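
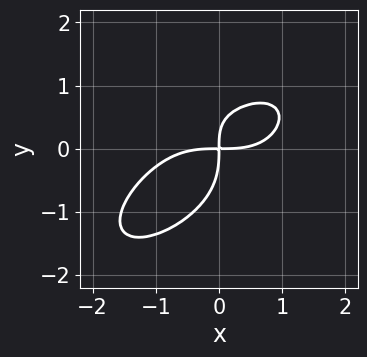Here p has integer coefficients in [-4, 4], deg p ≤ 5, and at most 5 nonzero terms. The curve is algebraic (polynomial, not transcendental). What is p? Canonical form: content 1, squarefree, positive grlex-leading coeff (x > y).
First, deg p = 4.
Finally, the integer polynomial consistent with all of this is the stated p.

x^4 + 2*y^4 + 2*x*y^2 - 3*x*y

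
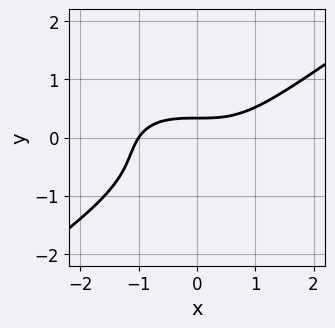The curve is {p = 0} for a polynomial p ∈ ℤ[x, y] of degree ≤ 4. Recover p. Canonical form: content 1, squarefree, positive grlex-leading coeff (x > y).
(a) The degree is 3 — a generic line meets the curve in up to 3 points.
(b) Checking where it meets the axes: one x-axis crossing is at x = -1.
(c) Solving for integer coefficients yields p as stated.

x^3 - 3*y^3 - 2*y^2 - 2*y + 1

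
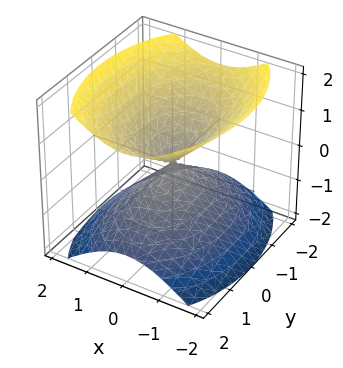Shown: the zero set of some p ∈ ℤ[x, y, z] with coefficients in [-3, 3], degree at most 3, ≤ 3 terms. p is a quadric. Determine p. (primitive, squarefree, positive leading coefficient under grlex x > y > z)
2*x^2 + y^2 - 2*z^2

First, there are 2 components.
Next, deg p = 2.
Then, symmetries: mirror symmetry z ↦ −z ⇒ only even powers of z; it's symmetric under y → −y, forcing even powers of y; it's symmetric under x → −x, forcing even powers of x.
Then, against the integer gridlines: it crosses the x-axis at the gridline x = 0; it meets the z-axis at z = 0 (among the integer gridlines); it crosses the y-axis at the gridline y = 0.
Finally, the integer polynomial consistent with all of this is the stated p.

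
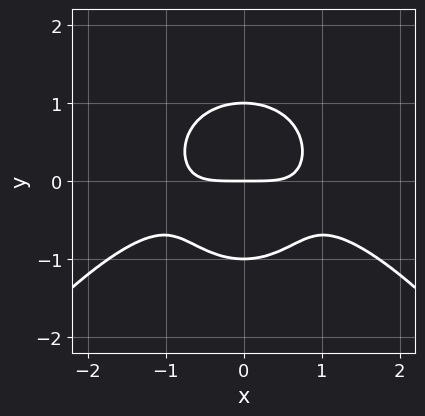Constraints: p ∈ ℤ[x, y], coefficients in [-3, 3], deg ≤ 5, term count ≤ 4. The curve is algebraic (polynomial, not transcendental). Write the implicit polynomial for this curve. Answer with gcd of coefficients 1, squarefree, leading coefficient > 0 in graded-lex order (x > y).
x^4 + 3*x^2*y + 3*y^3 - 3*y

1. deg p = 4. No degree-3 curve has this shape.
2. Symmetries: mirror symmetry x ↦ −x ⇒ only even powers of x.
3. From the visible intercepts: the y-axis gridline crossings are at y ∈ {-1, 0, 1}; it meets the x-axis at x = 0 (among the integer gridlines).
4. Assembling these constraints gives the stated polynomial.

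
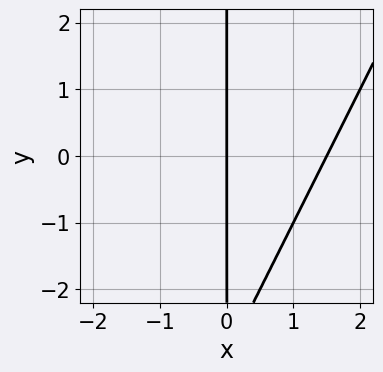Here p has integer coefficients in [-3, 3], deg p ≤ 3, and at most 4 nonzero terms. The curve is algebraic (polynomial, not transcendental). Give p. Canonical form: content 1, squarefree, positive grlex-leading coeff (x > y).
The degree is 2 — no degree-1 curve has this shape.
Checking where it meets the axes: it meets the x-axis at x = 0 (among the integer gridlines); every point of the y-axis in the box is on the curve.
These observations pin down the coefficients.

2*x^2 - x*y - 3*x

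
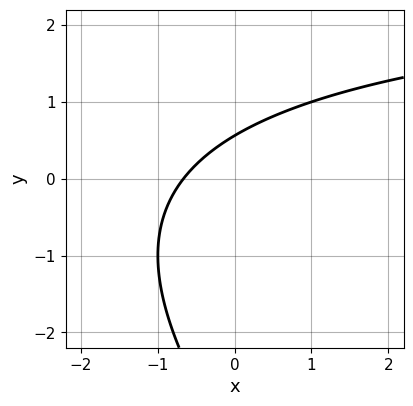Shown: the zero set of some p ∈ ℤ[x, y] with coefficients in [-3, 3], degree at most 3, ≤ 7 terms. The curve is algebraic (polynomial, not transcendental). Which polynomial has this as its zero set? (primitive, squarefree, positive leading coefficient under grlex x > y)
x*y + y^2 - 3*x + 3*y - 2

(a) The degree is 2 — a generic line meets the curve in up to 2 points.
(b) The integer polynomial consistent with all of this is the stated p.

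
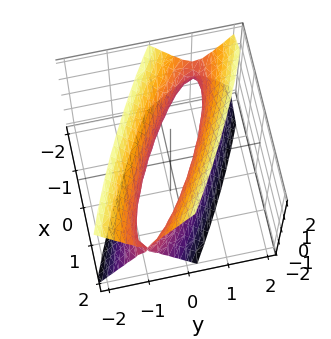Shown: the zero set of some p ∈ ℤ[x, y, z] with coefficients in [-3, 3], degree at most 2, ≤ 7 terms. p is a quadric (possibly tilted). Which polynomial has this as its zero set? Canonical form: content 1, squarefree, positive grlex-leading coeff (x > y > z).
x^2 + 3*x*y + 3*y^2 - z^2 - 1

1. The degree is 2 — a generic line meets the surface in up to 2 points.
2. From the axis intercepts and sections: among the integer gridlines, it crosses the x-axis at x ∈ {-1, 1}; it misses every integer gridline on the z-axis.
3. Assembling these constraints gives the stated polynomial.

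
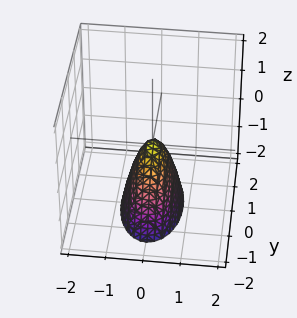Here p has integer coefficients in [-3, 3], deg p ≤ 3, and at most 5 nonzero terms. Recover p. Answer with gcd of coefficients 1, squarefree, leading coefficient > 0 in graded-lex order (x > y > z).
3*x^2 + y^2 + z

The degree is 2 — a paraboloid; a quadric.
Symmetries: the y ↦ −y reflection is a symmetry, so y appears only in even powers; it's symmetric under x → −x, forcing even powers of x.
From the axis intercepts and sections: it meets the x-axis at x = 0 (among the integer gridlines); one z-axis crossing is at z = 0; it crosses the y-axis at the gridline y = 0.
Solving for integer coefficients yields p as stated.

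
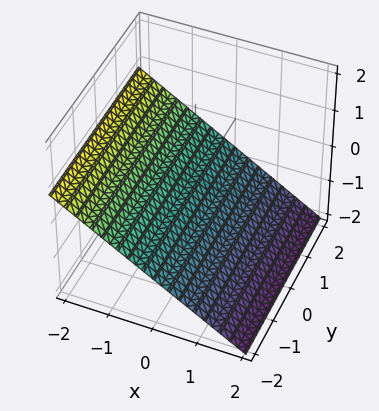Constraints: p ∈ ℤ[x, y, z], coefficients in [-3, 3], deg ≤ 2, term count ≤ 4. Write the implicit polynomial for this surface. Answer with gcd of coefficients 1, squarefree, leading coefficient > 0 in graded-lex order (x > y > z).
2*x + 3*z + 2

The degree is 1 — the surface is flat (a plane).
Observable constraints: it meets the x-axis at x = -1 (among the integer gridlines); it misses every integer gridline on the y-axis.
Solving for integer coefficients yields p as stated.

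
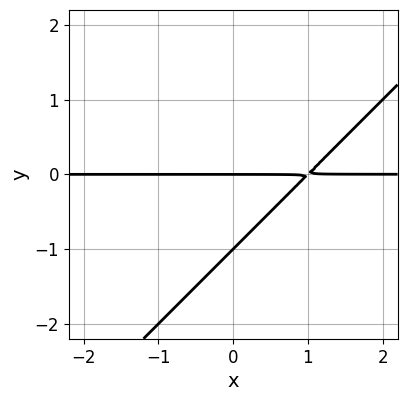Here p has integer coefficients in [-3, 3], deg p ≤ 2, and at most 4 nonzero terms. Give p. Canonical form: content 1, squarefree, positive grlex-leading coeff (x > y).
x*y - y^2 - y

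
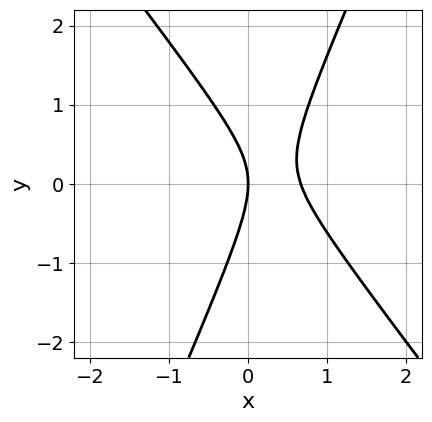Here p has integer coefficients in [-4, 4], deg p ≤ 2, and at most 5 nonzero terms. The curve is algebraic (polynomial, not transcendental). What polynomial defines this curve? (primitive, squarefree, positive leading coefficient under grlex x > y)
3*x^2 + x*y - y^2 - 2*x

(a) Degree: a generic line meets the curve in up to 2 points, so deg p = 2.
(b) Against the integer gridlines: it meets the y-axis at y = 0 (among the integer gridlines); it meets the x-axis at x = 0 (among the integer gridlines).
(c) These observations pin down the coefficients.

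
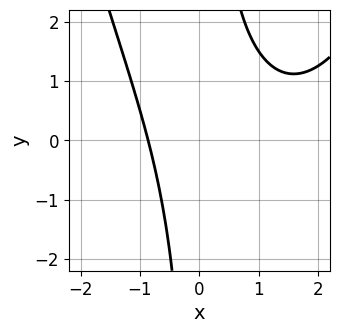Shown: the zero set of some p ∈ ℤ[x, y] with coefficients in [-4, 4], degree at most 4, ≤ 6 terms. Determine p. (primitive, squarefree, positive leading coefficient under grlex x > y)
1. The degree is 3 — a generic line meets the curve in up to 3 points.
2. From the visible intercepts: it misses every integer gridline on the y-axis.
3. Assembling these constraints gives the stated polynomial.

x^3 - 2*x^2 - 2*x*y + x + 3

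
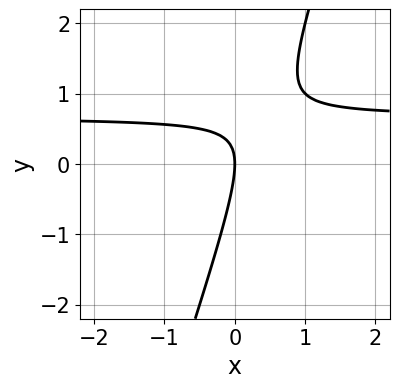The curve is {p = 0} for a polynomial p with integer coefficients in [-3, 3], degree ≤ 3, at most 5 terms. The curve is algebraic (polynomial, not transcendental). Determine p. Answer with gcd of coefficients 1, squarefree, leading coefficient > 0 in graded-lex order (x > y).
First, deg p = 2. The shape is more complex than any degree-1 curve.
Next, checking where it meets the axes: one y-axis crossing is at y = 0; one x-axis crossing is at x = 0.
Finally, assembling these constraints gives the stated polynomial.

3*x*y - y^2 - 2*x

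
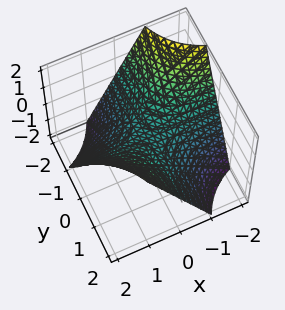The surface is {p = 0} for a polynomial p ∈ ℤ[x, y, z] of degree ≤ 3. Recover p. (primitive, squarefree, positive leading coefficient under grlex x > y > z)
1. The degree is 2 — a hyperbolic paraboloid; a quadric.
2. From the axis intercepts and sections: it meets the z-axis at z = 0 (among the integer gridlines); every point of the y-axis in the box is on the surface.
3. The integer polynomial consistent with all of this is the stated p. Check: (-1, 0, 0) on the x-axis lies on the surface, and p(-1, 0, 0) = 0. ✓

x*y - z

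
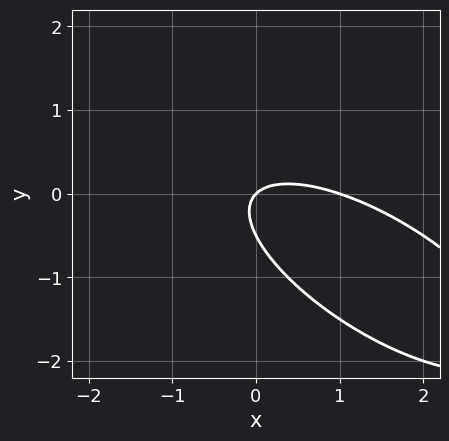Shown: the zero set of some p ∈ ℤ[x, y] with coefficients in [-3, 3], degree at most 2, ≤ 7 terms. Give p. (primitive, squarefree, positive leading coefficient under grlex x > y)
x^2 + 2*x*y + 2*y^2 - x + y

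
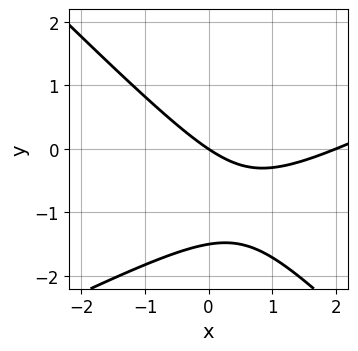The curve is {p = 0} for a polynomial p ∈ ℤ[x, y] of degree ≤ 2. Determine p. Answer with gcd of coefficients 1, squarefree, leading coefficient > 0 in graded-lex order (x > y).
First, deg p = 2.
Next, reading off the gridlines: the x-axis gridline crossings are at x ∈ {0, 2}; it meets the y-axis at y = 0 (among the integer gridlines).
Finally, putting this together gives p.

x^2 - x*y - 2*y^2 - 2*x - 3*y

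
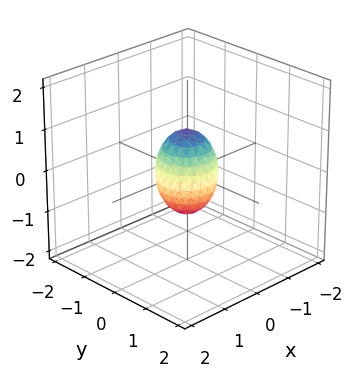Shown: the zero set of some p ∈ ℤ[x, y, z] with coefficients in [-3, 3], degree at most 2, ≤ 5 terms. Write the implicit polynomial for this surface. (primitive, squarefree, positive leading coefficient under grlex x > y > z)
2*x^2 + 2*y^2 + z^2 - 1

deg p = 2. The shape is more complex than any degree-1 surface.
Symmetries: rotational symmetry about the z-axis ⇒ p depends on x, y only through x² + y².
Against the integer gridlines: among the integer gridlines, it crosses the z-axis at z ∈ {-1, 1}; a circular section at z = 0 has radius between 0 and 1.
The integer polynomial consistent with all of this is the stated p.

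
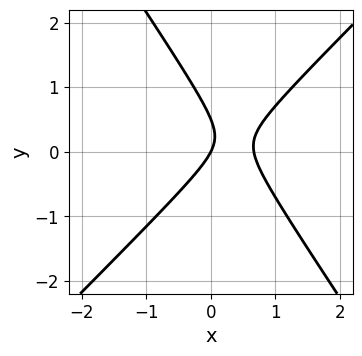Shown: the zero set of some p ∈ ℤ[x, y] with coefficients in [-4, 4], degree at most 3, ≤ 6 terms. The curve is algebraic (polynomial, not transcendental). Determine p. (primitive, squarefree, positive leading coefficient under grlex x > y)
3*x^2 - x*y - 2*y^2 - 2*x + y

Degree: a generic line meets the curve in up to 2 points, so deg p = 2.
Observable constraints: it meets the y-axis at y = 0 (among the integer gridlines); it crosses the x-axis at the gridline x = 0.
Together with the visible shape, these determine p as stated.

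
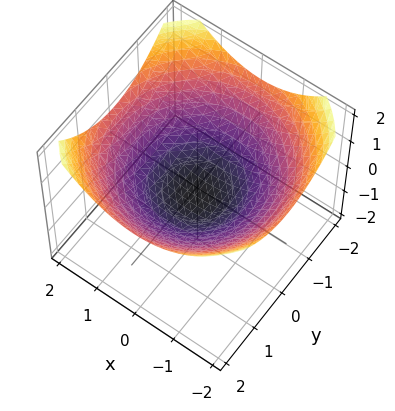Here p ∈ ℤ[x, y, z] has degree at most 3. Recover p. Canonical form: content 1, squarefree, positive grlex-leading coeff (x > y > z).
x^2 + y^2 - 3*z - 1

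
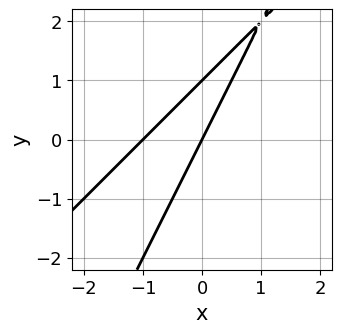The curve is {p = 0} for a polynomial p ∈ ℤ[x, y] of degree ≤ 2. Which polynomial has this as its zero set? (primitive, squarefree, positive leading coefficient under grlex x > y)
2*x^2 - 3*x*y + y^2 + 2*x - y

(a) The degree is 2 — no degree-1 curve has this shape.
(b) From the axis intercepts and sections: among the integer gridlines, it crosses the x-axis at x ∈ {-1, 0}; among the integer gridlines, it crosses the y-axis at y ∈ {0, 1}.
(c) Solving for integer coefficients yields p as stated.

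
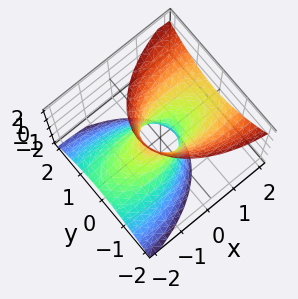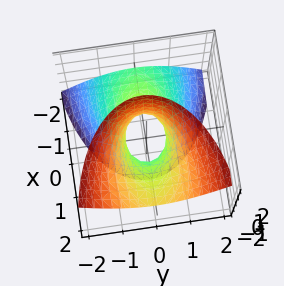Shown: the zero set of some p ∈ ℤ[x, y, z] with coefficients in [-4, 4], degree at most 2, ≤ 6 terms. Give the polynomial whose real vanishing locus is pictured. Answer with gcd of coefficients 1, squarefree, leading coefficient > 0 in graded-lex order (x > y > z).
x^2 - 3*x*z + 3*y^2 - z^2 - 1

1. deg p = 2.
2. Against the integer gridlines: among the integer gridlines, it crosses the x-axis at x ∈ {-1, 1}; the surface avoids every integer z-axis point in the box.
3. Matching integer coefficients to the picture gives p.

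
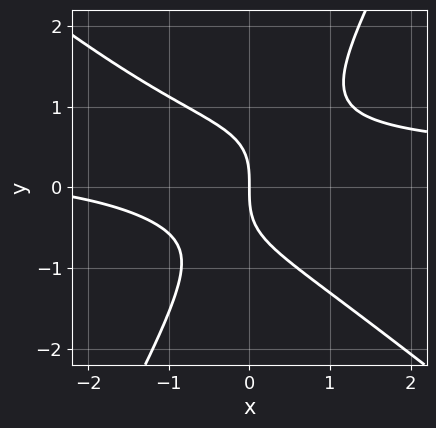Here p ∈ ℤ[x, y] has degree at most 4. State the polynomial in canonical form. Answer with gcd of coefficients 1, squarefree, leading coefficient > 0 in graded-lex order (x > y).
3*x^2*y + 2*x*y^2 - 2*y^3 - x^2 - 3*x

First, the degree is 3 — a generic line meets the curve in up to 3 points.
Next, against the integer gridlines: it meets the x-axis at x = 0 (among the integer gridlines); it crosses the y-axis at the gridline y = 0.
Finally, solving for integer coefficients yields p as stated.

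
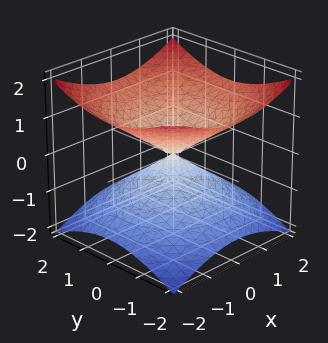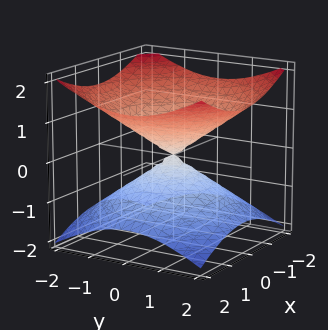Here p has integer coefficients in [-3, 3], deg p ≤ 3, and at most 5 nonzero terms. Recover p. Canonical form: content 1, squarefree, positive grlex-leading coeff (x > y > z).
x^2 + y^2 - 2*z^2

deg p = 2.
Symmetries: it's symmetric under z → −z, forcing even powers of z; rotational symmetry about the z-axis ⇒ p depends on x, y only through x² + y².
Observable constraints: one y-axis crossing is at y = 0; a circular section at z = -1 has radius between 1 and 2; one z-axis crossing is at z = 0; it meets the x-axis at x = 0 (among the integer gridlines).
Putting this together gives p.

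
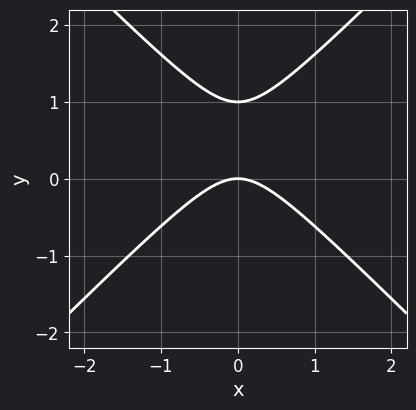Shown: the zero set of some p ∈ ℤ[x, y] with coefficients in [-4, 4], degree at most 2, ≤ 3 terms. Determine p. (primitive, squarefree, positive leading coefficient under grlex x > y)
First, the degree is 2 — a generic line meets the curve in up to 2 points.
Next, symmetries: mirror symmetry x ↦ −x ⇒ only even powers of x.
Next, from the axis intercepts and sections: one x-axis crossing is at x = 0; the y-axis gridline crossings are at y ∈ {0, 1}.
Finally, putting this together gives p.

x^2 - y^2 + y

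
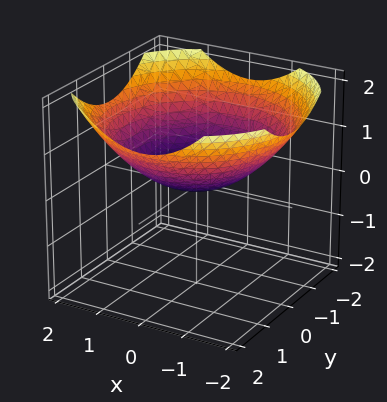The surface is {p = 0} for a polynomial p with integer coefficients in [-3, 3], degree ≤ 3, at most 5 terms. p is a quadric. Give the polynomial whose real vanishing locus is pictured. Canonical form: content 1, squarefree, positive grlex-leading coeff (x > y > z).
(a) Degree: a paraboloid; a quadric, so deg p = 2.
(b) Symmetries: the z-axis is an axis of rotation, so x and y enter only as x² + y².
(c) Observable constraints: it crosses the x-axis at the gridline x = 0; it meets the y-axis at y = 0 (among the integer gridlines); a circular section at z = 1 has radius between 1 and 2.
(d) Solving for integer coefficients yields p as stated.

x^2 + y^2 - 3*z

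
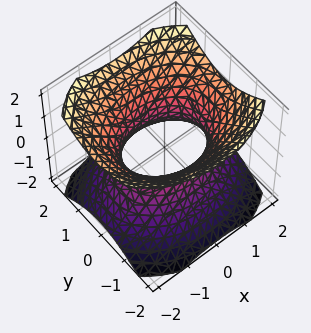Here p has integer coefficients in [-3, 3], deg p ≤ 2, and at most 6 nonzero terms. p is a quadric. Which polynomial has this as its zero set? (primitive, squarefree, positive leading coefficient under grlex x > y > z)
Degree: one connected sheet with a waist; a quadric, so deg p = 2.
Symmetries: it's symmetric under y → −y, forcing even powers of y; it's symmetric under x → −x, forcing even powers of x; it's symmetric under z → −z, forcing even powers of z.
From the visible intercepts: the surface avoids every integer z-axis point in the box; the y-axis gridline crossings are at y ∈ {-1, 1}.
The integer polynomial consistent with all of this is the stated p.

2*x^2 + 3*y^2 - 3*z^2 - 3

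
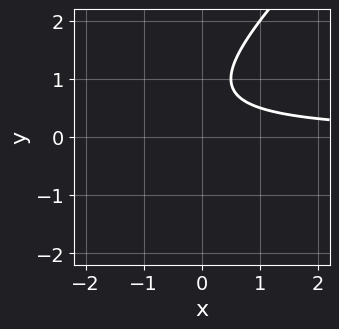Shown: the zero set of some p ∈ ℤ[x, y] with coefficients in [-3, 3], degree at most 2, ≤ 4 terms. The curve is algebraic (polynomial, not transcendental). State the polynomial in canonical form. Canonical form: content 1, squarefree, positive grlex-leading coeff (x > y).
First, degree: no degree-1 curve has this shape, so deg p = 2.
Then, reading off the gridlines: it misses every integer gridline on the y-axis; the curve avoids every integer x-axis point in the box.
Finally, fitting integer coefficients to these (and the overall shape) gives p.

2*x*y - 2*y^2 + 3*y - 2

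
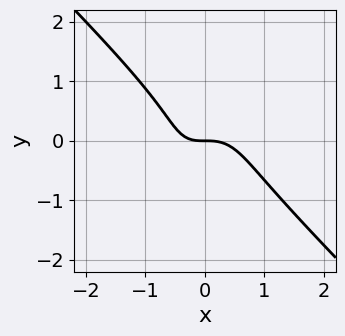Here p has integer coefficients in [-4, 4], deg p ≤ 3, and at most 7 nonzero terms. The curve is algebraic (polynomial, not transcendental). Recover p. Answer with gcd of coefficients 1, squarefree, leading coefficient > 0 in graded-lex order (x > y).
3*x^3 - x*y^2 + 2*y^3 + x*y + 2*y

(a) deg p = 3. A generic line meets the curve in up to 3 points.
(b) From the visible intercepts: it meets the y-axis at y = 0 (among the integer gridlines); it crosses the x-axis at the gridline x = 0.
(c) Matching integer coefficients to the picture gives p.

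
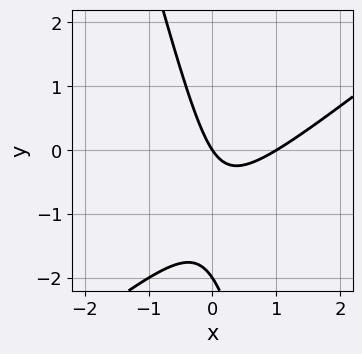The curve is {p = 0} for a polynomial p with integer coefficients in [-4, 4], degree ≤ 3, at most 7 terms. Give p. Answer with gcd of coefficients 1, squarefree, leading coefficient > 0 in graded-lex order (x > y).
(a) deg p = 2.
(b) Checking where it meets the axes: among the integer gridlines, it crosses the x-axis at x ∈ {0, 1}; among the integer gridlines, it crosses the y-axis at y ∈ {-2, 0}.
(c) Putting this together gives p.

3*x^2 - 3*x*y - y^2 - 3*x - 2*y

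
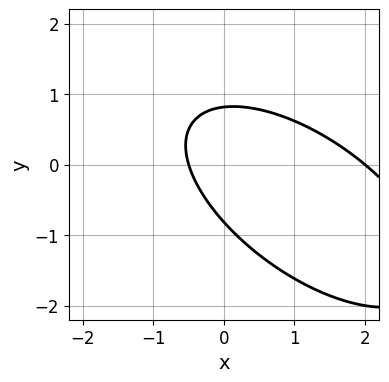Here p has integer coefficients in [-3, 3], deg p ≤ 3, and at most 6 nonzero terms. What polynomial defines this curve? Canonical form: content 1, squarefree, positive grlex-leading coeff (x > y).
2*x^2 + 3*x*y + 3*y^2 - 3*x - 2

The degree is 2 — no degree-1 curve has this shape.
Reading off the gridlines: it crosses the x-axis at the gridline x = 2.
Fitting integer coefficients to these (and the overall shape) gives p.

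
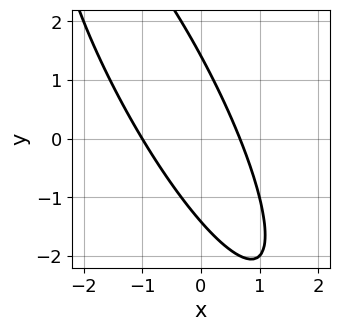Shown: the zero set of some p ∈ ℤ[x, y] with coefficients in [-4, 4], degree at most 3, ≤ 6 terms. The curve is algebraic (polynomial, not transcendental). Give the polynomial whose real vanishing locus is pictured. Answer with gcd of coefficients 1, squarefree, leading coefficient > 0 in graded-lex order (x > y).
3*x^2 + 3*x*y + y^2 + x - 2

1. Degree: no degree-1 curve has this shape, so deg p = 2.
2. From the visible intercepts: one x-axis crossing is at x = -1.
3. Together with the visible shape, these determine p as stated.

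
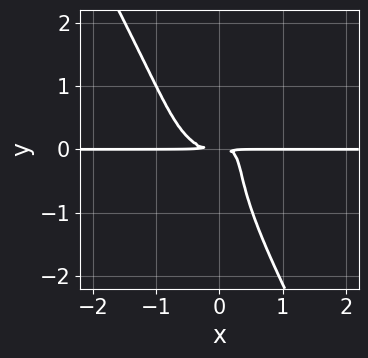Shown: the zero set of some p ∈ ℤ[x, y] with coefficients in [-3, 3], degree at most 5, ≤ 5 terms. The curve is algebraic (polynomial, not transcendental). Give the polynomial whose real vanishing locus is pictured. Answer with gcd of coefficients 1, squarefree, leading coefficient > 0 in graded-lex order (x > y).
3*x^3*y + x*y^3 + y^4 - 2*x*y^2 + y^2

First, the degree is 4 — a generic line meets the curve in up to 4 points.
Then, reading off the gridlines: the visible x-axis segment lies entirely on the curve.
Finally, together with the visible shape, these determine p as stated.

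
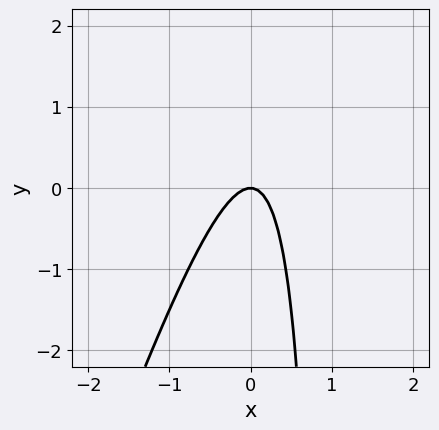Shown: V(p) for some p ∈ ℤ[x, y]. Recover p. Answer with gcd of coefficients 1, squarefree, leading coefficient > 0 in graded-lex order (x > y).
3*x^2 - x*y + y

1. Degree: the shape is more complex than any degree-1 curve, so deg p = 2.
2. Checking where it meets the axes: one y-axis crossing is at y = 0; it meets the x-axis at x = 0 (among the integer gridlines).
3. Together with the visible shape, these determine p as stated.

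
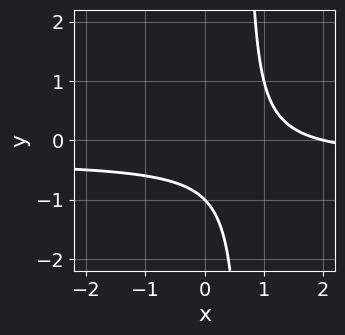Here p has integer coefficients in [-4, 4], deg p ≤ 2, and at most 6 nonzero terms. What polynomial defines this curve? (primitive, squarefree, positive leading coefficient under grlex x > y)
3*x*y + x - 2*y - 2

(a) deg p = 2. The shape is more complex than any degree-1 curve.
(b) From the visible intercepts: it meets the y-axis at y = -1 (among the integer gridlines); one x-axis crossing is at x = 2.
(c) Matching integer coefficients to the picture gives p.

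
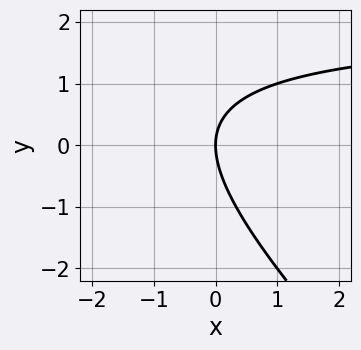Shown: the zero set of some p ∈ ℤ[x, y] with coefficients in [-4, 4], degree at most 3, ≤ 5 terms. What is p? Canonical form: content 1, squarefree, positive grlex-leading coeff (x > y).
x*y + y^2 - 2*x

deg p = 2. A generic line meets the curve in up to 2 points.
Checking where it meets the axes: it crosses the x-axis at the gridline x = 0; it meets the y-axis at y = 0 (among the integer gridlines).
Together with the visible shape, these determine p as stated.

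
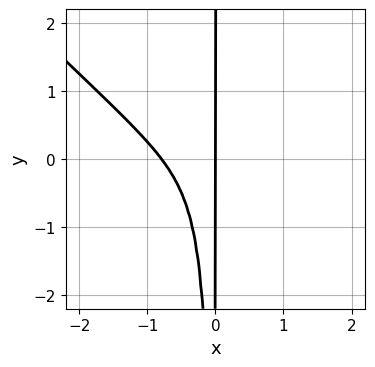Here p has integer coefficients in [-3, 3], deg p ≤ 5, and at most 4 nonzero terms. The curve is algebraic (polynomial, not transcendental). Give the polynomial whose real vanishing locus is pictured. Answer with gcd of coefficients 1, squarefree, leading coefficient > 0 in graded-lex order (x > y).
(a) Degree: the shape is more complex than any degree-3 curve, so deg p = 4.
(b) From the axis intercepts and sections: it crosses the x-axis at the gridline x = 0; every point of the y-axis in the box is on the curve.
(c) The integer polynomial consistent with all of this is the stated p.

2*x^4 + 2*x^3*y - 2*x^2*y + x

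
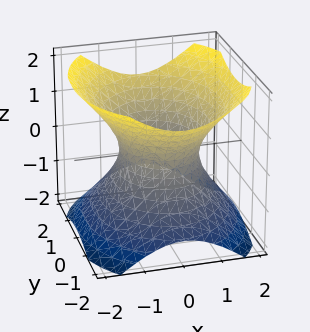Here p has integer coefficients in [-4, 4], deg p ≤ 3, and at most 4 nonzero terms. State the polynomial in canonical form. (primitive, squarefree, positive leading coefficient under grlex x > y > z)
deg p = 2. An hourglass — one-sheet hyperboloid; a quadric.
Symmetries: mirror symmetry z ↦ −z ⇒ only even powers of z; the y ↦ −y reflection is a symmetry, so y appears only in even powers; it's symmetric under x → −x, forcing even powers of x.
From the visible intercepts: it misses every integer gridline on the z-axis; among the integer gridlines, it crosses the x-axis at x ∈ {-1, 1}.
Matching integer coefficients to the picture gives p.

3*x^2 + 2*y^2 - 3*z^2 - 3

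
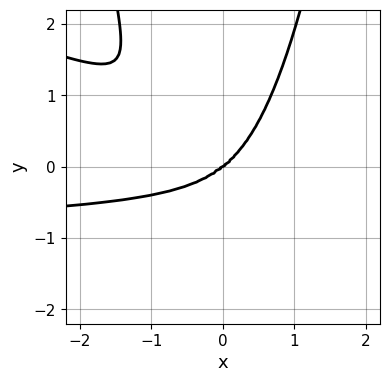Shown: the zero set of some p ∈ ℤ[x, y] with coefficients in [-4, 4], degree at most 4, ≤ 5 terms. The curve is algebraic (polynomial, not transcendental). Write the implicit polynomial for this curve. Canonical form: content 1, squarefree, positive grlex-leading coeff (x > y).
x^3*y + 3*x^2*y^2 + x^3 - 2*y^3

1. Degree: no degree-3 curve has this shape, so deg p = 4.
2. From the axis intercepts and sections: one y-axis crossing is at y = 0; one x-axis crossing is at x = 0.
3. Together with the visible shape, these determine p as stated.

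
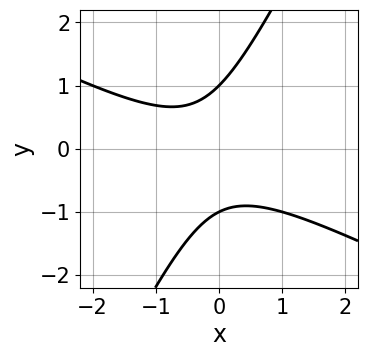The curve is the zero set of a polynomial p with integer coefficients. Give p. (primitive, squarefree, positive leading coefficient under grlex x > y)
First, degree: a generic line meets the curve in up to 2 points, so deg p = 2.
Then, against the integer gridlines: among the integer gridlines, it crosses the y-axis at y ∈ {-1, 1}; the curve avoids every integer x-axis point in the box.
Finally, matching integer coefficients to the picture gives p.

2*x^2 + 3*x*y - 2*y^2 + x + 2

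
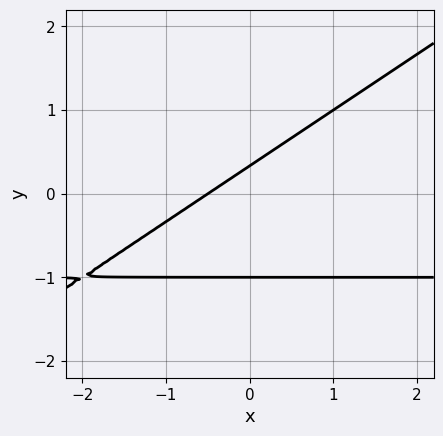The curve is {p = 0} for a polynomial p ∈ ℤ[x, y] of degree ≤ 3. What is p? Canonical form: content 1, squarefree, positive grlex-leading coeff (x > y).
2*x*y - 3*y^2 + 2*x - 2*y + 1

(a) The degree is 2 — a generic line meets the curve in up to 2 points.
(b) Observable constraints: one y-axis crossing is at y = -1.
(c) Solving for integer coefficients yields p as stated.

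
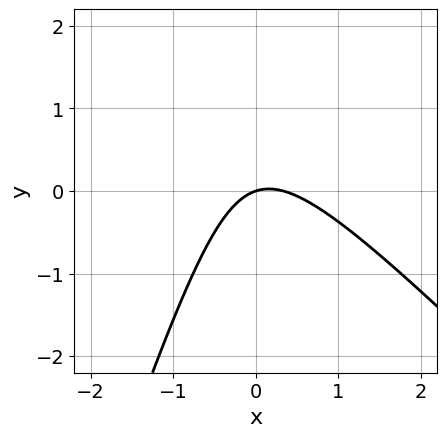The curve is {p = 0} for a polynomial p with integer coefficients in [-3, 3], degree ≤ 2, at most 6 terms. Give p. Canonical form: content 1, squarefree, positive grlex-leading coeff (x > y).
3*x^2 + 2*x*y - y^2 - x + 3*y

(a) The degree is 2 — no degree-1 curve has this shape.
(b) Observable constraints: it meets the x-axis at x = 0 (among the integer gridlines); it crosses the y-axis at the gridline y = 0.
(c) Matching integer coefficients to the picture gives p.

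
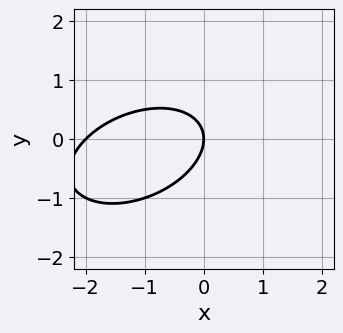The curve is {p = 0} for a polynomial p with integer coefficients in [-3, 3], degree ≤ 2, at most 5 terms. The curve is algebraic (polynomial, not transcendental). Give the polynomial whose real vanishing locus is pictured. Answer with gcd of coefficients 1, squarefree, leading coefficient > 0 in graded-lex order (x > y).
Degree: no degree-1 curve has this shape, so deg p = 2.
Reading off the gridlines: it meets the y-axis at y = 0 (among the integer gridlines); among the integer gridlines, it crosses the x-axis at x ∈ {-2, 0}.
These observations pin down the coefficients.

x^2 - x*y + 2*y^2 + 2*x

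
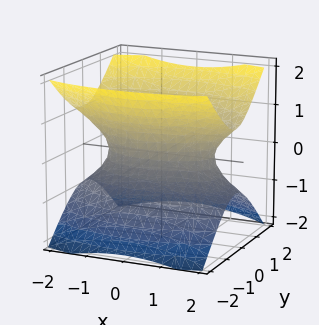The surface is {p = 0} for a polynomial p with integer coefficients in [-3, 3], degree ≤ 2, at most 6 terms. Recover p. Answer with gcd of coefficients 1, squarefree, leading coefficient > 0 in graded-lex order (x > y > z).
x^2 + 3*y^2 - 3*z^2 - 2

1. The degree is 2 — one connected sheet with a waist; a quadric.
2. Symmetries: the z ↦ −z reflection is a symmetry, so z appears only in even powers; it's symmetric under y → −y, forcing even powers of y; the x ↦ −x reflection is a symmetry, so x appears only in even powers.
3. Reading off the gridlines: it misses every integer gridline on the z-axis.
4. Fitting integer coefficients to these (and the overall shape) gives p.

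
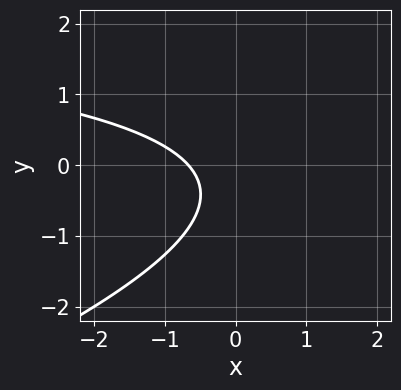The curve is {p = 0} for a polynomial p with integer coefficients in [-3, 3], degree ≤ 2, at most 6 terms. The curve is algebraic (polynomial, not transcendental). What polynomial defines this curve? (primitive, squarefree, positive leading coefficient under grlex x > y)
First, the degree is 2 — the shape is more complex than any degree-1 curve.
Then, observable constraints: it misses every integer gridline on the y-axis.
Finally, putting this together gives p.

x*y - 3*y^2 - 3*x - 2*y - 2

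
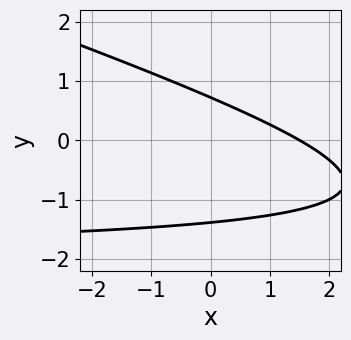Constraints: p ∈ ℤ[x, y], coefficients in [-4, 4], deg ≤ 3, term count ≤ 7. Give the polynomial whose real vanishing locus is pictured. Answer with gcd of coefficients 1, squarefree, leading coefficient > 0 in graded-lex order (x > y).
x*y + 3*y^2 + 2*x + 2*y - 3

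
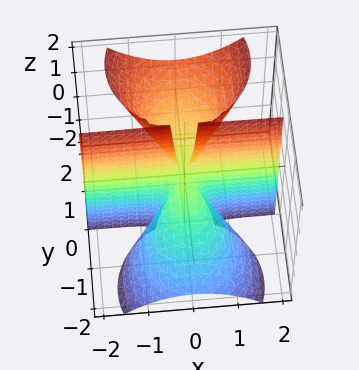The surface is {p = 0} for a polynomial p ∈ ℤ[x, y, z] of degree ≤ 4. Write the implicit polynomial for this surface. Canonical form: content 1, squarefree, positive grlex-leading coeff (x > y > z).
deg p = 3.
Against the integer gridlines: every point of the x-axis in the box is on the surface; it meets the y-axis at y = 0 (among the integer gridlines); the visible z-axis segment lies entirely on the surface.
Solving for integer coefficients yields p as stated.

2*x^2*y + 2*y^3 - 3*y^2*z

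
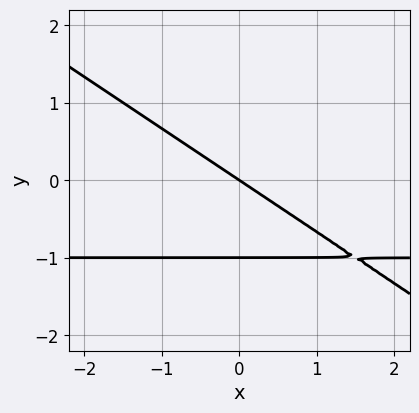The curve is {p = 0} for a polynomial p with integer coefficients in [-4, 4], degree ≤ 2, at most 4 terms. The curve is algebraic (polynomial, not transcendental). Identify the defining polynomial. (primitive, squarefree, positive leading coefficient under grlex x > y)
2*x*y + 3*y^2 + 2*x + 3*y

First, deg p = 2. The shape is more complex than any degree-1 curve.
Next, from the visible intercepts: it crosses the x-axis at the gridline x = 0; among the integer gridlines, it crosses the y-axis at y ∈ {-1, 0}.
Finally, matching integer coefficients to the picture gives p.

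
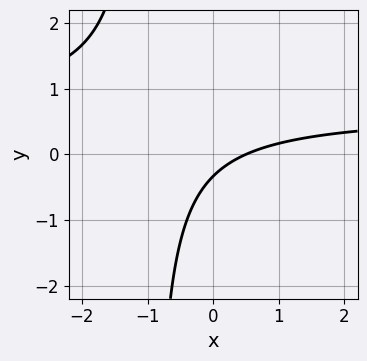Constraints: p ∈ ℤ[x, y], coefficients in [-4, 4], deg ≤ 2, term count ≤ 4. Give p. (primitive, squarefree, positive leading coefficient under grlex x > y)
3*x*y - 2*x + 3*y + 1

First, deg p = 2.
Finally, putting this together gives p.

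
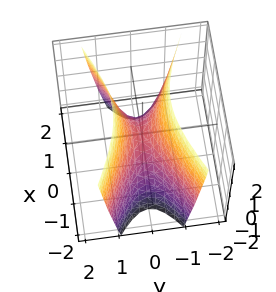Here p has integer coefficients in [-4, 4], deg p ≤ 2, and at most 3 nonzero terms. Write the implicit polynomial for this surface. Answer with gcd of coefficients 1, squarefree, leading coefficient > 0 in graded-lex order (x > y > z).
First, degree: a hyperbolic paraboloid; a quadric, so deg p = 2.
Then, symmetries: it's symmetric under x → −x, forcing even powers of x; it's symmetric under y → −y, forcing even powers of y.
Then, from the axis intercepts and sections: one z-axis crossing is at z = 0; one x-axis crossing is at x = 0; one y-axis crossing is at y = 0.
Finally, solving for integer coefficients yields p as stated.

x^2 - 3*y^2 + z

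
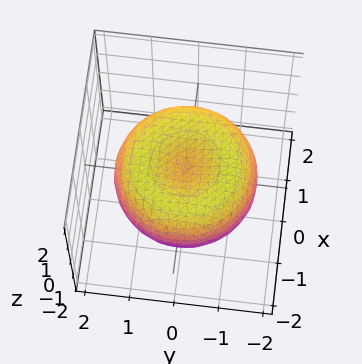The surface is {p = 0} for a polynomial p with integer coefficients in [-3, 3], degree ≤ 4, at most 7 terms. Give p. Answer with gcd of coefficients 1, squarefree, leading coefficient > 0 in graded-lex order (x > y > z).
x^4 + 2*x^2*y^2 + y^4 - 2*x^2 - 2*y^2 + 3*z^2 - 1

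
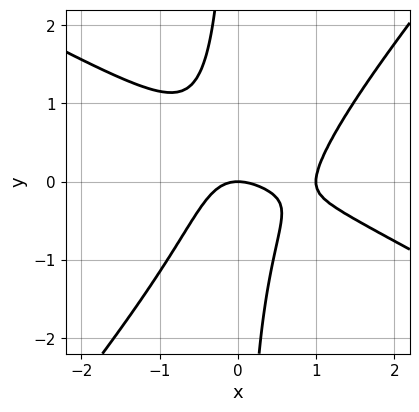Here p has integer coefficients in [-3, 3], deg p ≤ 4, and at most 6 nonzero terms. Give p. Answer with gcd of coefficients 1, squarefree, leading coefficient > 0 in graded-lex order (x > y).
1. deg p = 3.
2. From the axis intercepts and sections: among the integer gridlines, it crosses the x-axis at x ∈ {0, 1}; it meets the y-axis at y = 0 (among the integer gridlines).
3. Matching integer coefficients to the picture gives p.

2*x^3 + 2*x^2*y - 3*x*y^2 - 2*x^2 - 2*y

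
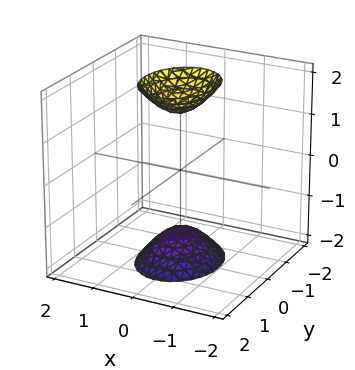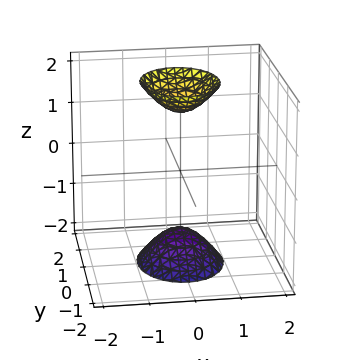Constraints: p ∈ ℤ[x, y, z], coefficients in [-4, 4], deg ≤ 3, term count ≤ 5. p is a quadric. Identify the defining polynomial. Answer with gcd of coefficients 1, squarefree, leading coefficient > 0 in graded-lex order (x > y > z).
3*x^2 + 2*y^2 - z^2 + 2

First, I count 2 distinct pieces. Treating them together as one polynomial.
Next, deg p = 2. Two separate bowl-shaped sheets opening away from each other; a quadric.
Next, symmetries: mirror symmetry z ↦ −z ⇒ only even powers of z; it's symmetric under x → −x, forcing even powers of x; the y ↦ −y reflection is a symmetry, so y appears only in even powers.
Then, reading off the gridlines: it misses every integer gridline on the x-axis; it misses every integer gridline on the y-axis.
Finally, putting this together gives p.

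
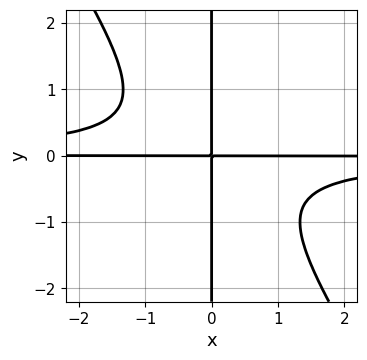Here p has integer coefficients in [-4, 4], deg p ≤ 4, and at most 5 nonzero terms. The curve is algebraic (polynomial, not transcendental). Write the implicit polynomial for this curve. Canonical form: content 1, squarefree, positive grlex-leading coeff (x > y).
3*x^2*y^2 + 2*x*y^3 + 2*x*y

The degree is 4 — no degree-3 curve has this shape.
Observable constraints: the visible y-axis segment lies entirely on the curve; every point of the x-axis in the box is on the curve.
The integer polynomial consistent with all of this is the stated p.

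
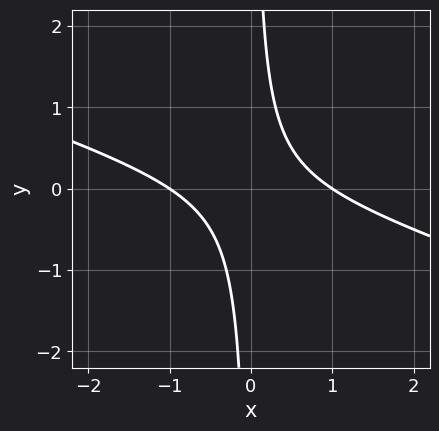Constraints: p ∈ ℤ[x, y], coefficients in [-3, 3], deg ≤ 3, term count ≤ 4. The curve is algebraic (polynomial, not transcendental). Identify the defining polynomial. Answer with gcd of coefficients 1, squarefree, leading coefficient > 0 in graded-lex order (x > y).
x^2 + 3*x*y - 1

(a) The degree is 2 — a generic line meets the curve in up to 2 points.
(b) From the axis intercepts and sections: the curve avoids every integer y-axis point in the box; the x-axis gridline crossings are at x ∈ {-1, 1}.
(c) Solving for integer coefficients yields p as stated.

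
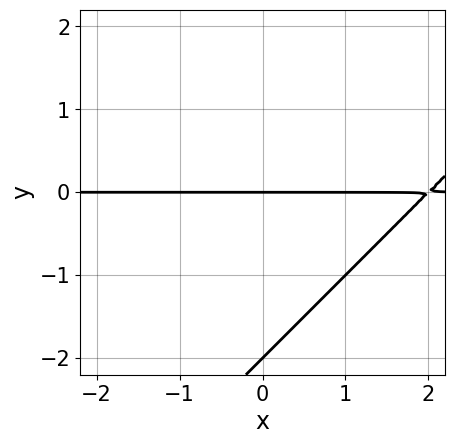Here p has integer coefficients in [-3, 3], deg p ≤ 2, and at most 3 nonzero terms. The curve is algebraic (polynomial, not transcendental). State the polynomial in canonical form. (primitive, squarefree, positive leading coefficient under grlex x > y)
1. deg p = 2.
2. Observable constraints: every point of the x-axis in the box is on the curve; the y-axis gridline crossings are at y ∈ {-2, 0}.
3. These observations pin down the coefficients.

x*y - y^2 - 2*y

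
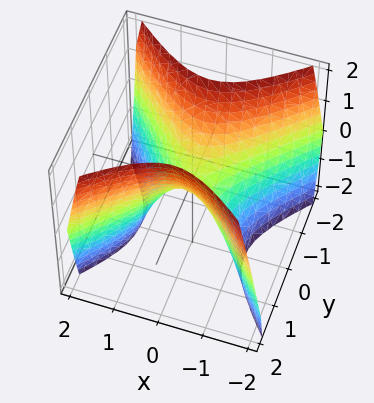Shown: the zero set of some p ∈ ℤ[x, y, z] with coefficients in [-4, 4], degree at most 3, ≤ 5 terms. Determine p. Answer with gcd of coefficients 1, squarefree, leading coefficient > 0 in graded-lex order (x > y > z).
1. deg p = 2. A saddle surface; a quadric.
2. Symmetries: it's symmetric under y → −y, forcing even powers of y; mirror symmetry x ↦ −x ⇒ only even powers of x.
3. Against the integer gridlines: it crosses the y-axis at the gridline y = 0; it crosses the x-axis at the gridline x = 0; it meets the z-axis at z = 0 (among the integer gridlines).
4. Together with the visible shape, these determine p as stated.

3*x^2 - 3*y^2 + 2*z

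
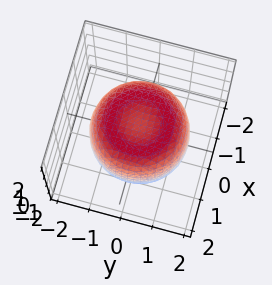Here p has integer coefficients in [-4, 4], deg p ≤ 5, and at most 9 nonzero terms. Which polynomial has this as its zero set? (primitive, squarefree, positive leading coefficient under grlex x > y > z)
2*x^4 + 4*x^2*y^2 + 2*y^4 - 3*x^2 - 3*y^2 + 3*z^2 - 3

First, the degree is 4 — the shape is more complex than any degree-3 surface.
Then, symmetry: every cross-section ⟂ z is a circle, so x, y appear only via x² + y².
Then, reading off the gridlines: the z-axis gridline crossings are at z ∈ {-1, 1}; a circular section at z = 1 has radius between 1 and 2.
Finally, together with the visible shape, these determine p as stated.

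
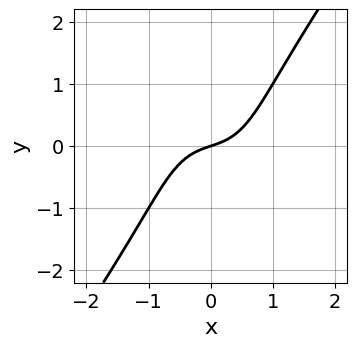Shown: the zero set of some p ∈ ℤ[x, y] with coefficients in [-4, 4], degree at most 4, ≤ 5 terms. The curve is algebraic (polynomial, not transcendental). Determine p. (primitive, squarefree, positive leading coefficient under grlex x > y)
The degree is 3 — no degree-2 curve has this shape.
Observable constraints: one y-axis crossing is at y = 0; it meets the x-axis at x = 0 (among the integer gridlines).
Together with the visible shape, these determine p as stated.

3*x^3 - y^3 + x - 3*y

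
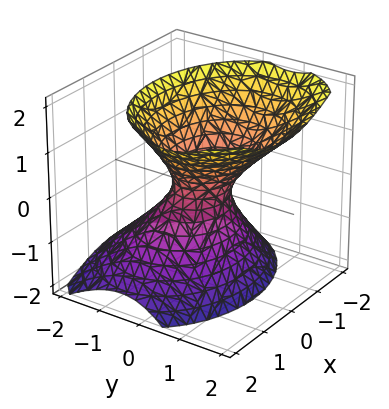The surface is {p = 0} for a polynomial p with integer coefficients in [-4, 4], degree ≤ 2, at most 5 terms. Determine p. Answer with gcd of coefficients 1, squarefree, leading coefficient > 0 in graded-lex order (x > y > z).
1. Degree: no degree-1 surface has this shape, so deg p = 2.
2. From the axis intercepts and sections: no z-intercept at any integer in the box.
3. Assembling these constraints gives the stated polynomial.

2*x^2 + 3*y^2 - 2*y*z - 2*z^2 - 1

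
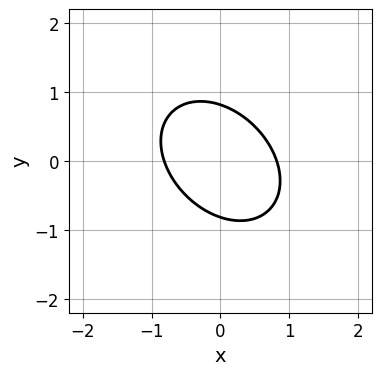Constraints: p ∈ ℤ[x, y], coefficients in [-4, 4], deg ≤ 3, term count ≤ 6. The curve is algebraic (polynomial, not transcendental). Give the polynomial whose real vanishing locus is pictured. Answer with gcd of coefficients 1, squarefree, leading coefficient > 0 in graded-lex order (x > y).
(a) Degree: no degree-1 curve has this shape, so deg p = 2.
(b) Putting this together gives p.

3*x^2 + 2*x*y + 3*y^2 - 2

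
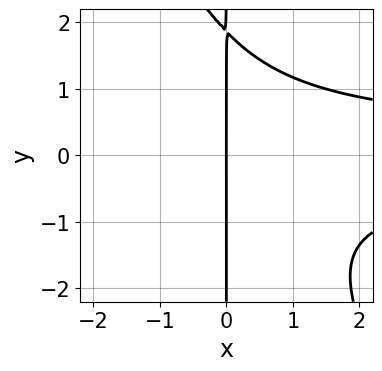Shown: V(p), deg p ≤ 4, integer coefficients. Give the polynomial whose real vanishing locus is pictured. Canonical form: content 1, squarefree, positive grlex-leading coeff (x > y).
First, deg p = 4.
Then, checking where it meets the axes: the visible y-axis segment lies entirely on the curve; it crosses the x-axis at the gridline x = 0.
Finally, these observations pin down the coefficients.

2*x^2*y^2 + x*y^3 - x*y^2 - 3*x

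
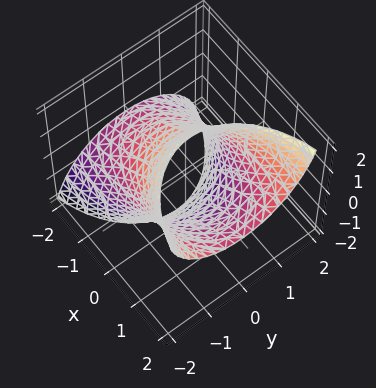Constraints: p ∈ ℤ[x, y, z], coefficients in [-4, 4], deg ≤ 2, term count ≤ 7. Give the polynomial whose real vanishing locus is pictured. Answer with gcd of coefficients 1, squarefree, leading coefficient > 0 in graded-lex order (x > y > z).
First, deg p = 2. A generic line meets the surface in up to 2 points.
Finally, the integer polynomial consistent with all of this is the stated p.

x^2 - 3*x*z + 2*y^2 + z^2 - 3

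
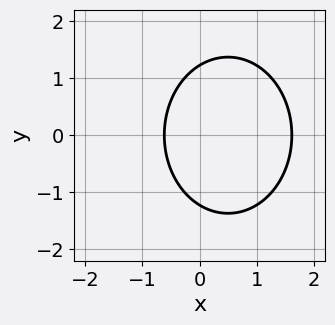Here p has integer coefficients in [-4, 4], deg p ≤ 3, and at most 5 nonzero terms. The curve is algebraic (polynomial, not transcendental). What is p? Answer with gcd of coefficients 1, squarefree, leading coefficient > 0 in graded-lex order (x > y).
First, degree: no degree-1 curve has this shape, so deg p = 2.
Then, symmetries: the y ↦ −y reflection is a symmetry, so y appears only in even powers.
Finally, putting this together gives p.

3*x^2 + 2*y^2 - 3*x - 3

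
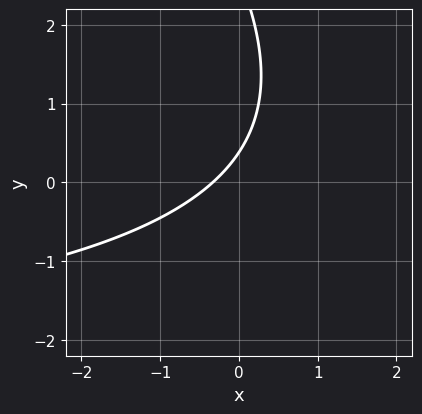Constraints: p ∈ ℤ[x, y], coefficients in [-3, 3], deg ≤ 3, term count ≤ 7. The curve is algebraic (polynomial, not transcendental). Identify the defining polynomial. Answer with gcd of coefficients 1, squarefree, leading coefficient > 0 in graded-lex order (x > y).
First, the degree is 2 — a generic line meets the curve in up to 2 points.
Finally, the integer polynomial consistent with all of this is the stated p.

x*y + y^2 + 3*x - 3*y + 1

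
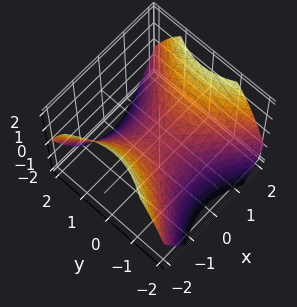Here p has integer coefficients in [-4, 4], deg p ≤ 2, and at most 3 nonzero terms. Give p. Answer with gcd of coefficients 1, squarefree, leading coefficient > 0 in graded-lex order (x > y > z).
deg p = 2. A hyperbolic paraboloid; a quadric.
Symmetries: mirror symmetry y ↦ −y ⇒ only even powers of y; mirror symmetry x ↦ −x ⇒ only even powers of x.
From the axis intercepts and sections: it meets the y-axis at y = 0 (among the integer gridlines); one x-axis crossing is at x = 0; one z-axis crossing is at z = 0.
Putting this together gives p.

2*x^2 - 2*y^2 - 3*z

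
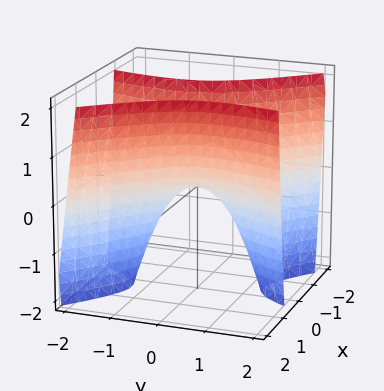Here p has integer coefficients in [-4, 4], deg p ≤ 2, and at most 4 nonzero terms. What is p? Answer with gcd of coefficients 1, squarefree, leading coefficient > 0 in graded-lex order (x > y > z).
deg p = 2. The shape is more complex than any degree-1 surface.
Checking where it meets the axes: one y-axis crossing is at y = 0; it crosses the x-axis at the gridline x = 0.
Together with the visible shape, these determine p as stated.

3*x^2 + 2*x*y - y^2 - z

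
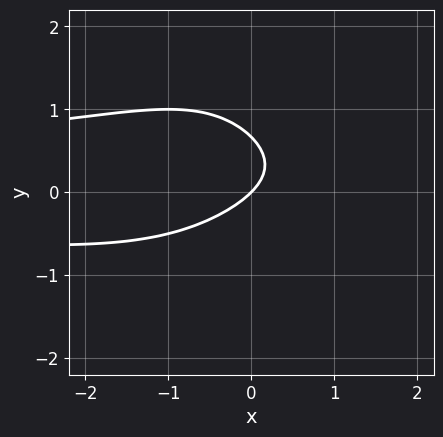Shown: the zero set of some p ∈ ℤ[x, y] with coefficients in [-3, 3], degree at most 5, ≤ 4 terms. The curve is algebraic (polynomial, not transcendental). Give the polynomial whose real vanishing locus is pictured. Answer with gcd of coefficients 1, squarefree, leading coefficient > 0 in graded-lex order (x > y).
x^2*y^2 + 3*y^2 + 2*x - 2*y

The degree is 4 — the shape is more complex than any degree-3 curve.
Checking where it meets the axes: it crosses the y-axis at the gridline y = 0; it meets the x-axis at x = 0 (among the integer gridlines).
The integer polynomial consistent with all of this is the stated p.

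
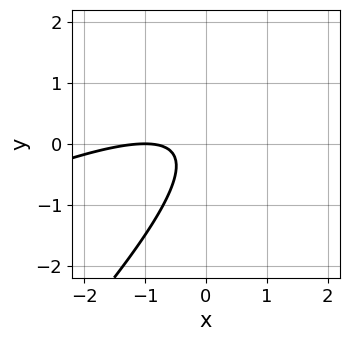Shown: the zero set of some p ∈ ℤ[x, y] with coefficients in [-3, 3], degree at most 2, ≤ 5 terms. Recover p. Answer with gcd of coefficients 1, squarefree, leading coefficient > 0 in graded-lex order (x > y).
x^2 - 3*x*y + 2*y^2 + 2*x + 1

1. deg p = 2. The shape is more complex than any degree-1 curve.
2. Against the integer gridlines: one x-axis crossing is at x = -1; it misses every integer gridline on the y-axis.
3. Solving for integer coefficients yields p as stated.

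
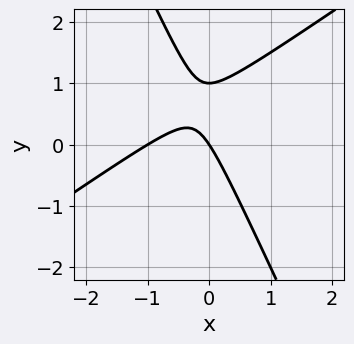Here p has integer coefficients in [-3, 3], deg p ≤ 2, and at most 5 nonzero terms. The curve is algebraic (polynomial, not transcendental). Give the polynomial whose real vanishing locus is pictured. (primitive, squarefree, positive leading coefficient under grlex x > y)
(a) deg p = 2. No degree-1 curve has this shape.
(b) From the visible intercepts: the x-axis gridline crossings are at x ∈ {-1, 0}; the y-axis gridline crossings are at y ∈ {0, 1}.
(c) The integer polynomial consistent with all of this is the stated p.

3*x^2 - 3*x*y - 2*y^2 + 3*x + 2*y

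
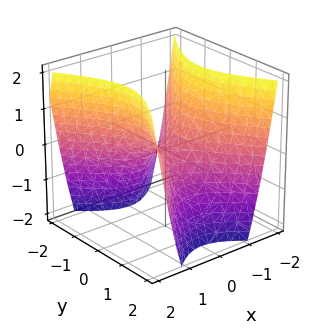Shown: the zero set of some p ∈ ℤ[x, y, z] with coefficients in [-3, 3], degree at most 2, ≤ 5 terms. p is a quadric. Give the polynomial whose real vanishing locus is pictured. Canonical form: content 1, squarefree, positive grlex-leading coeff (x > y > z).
3*x^2 - 2*y^2 - 2*z

(a) deg p = 2. A hyperbolic paraboloid; a quadric.
(b) Symmetries: it's symmetric under x → −x, forcing even powers of x; mirror symmetry y ↦ −y ⇒ only even powers of y.
(c) Against the integer gridlines: one x-axis crossing is at x = 0; it crosses the y-axis at the gridline y = 0; it crosses the z-axis at the gridline z = 0.
(d) Together with the visible shape, these determine p as stated.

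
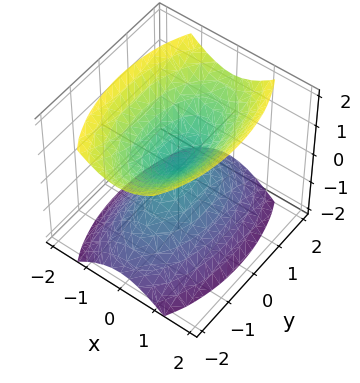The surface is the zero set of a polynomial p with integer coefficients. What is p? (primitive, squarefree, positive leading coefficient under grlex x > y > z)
First, the picture has 2 separate pieces.
Then, the degree is 2 — a double cone through the origin; a quadric.
Then, symmetries: it's symmetric under y → −y, forcing even powers of y; the x ↦ −x reflection is a symmetry, so x appears only in even powers; it's symmetric under z → −z, forcing even powers of z.
Then, checking where it meets the axes: it crosses the x-axis at the gridline x = 0; one z-axis crossing is at z = 0; it crosses the y-axis at the gridline y = 0.
Finally, fitting integer coefficients to these (and the overall shape) gives p.

3*x^2 + y^2 - 2*z^2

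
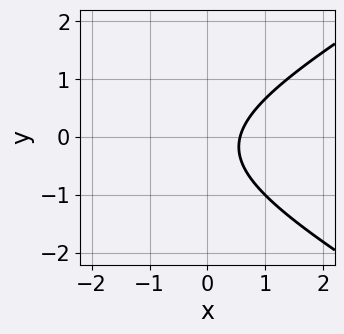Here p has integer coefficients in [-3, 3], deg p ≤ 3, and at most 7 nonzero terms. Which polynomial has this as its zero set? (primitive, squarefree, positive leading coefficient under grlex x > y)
x^2 - 3*y^2 + 3*x - y - 2

The degree is 2 — no degree-1 curve has this shape.
Against the integer gridlines: it misses every integer gridline on the y-axis.
Fitting integer coefficients to these (and the overall shape) gives p.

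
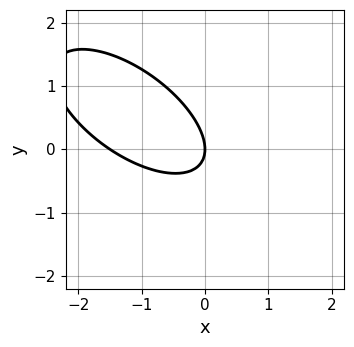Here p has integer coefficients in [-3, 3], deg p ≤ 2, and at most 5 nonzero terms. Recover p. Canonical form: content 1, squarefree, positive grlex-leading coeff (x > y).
Degree: a generic line meets the curve in up to 2 points, so deg p = 2.
From the axis intercepts and sections: it meets the y-axis at y = 0 (among the integer gridlines); it crosses the x-axis at the gridline x = 0.
These observations pin down the coefficients.

2*x^2 + 3*x*y + 3*y^2 + 3*x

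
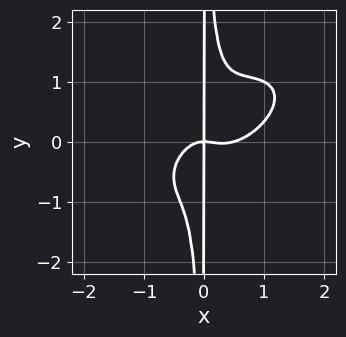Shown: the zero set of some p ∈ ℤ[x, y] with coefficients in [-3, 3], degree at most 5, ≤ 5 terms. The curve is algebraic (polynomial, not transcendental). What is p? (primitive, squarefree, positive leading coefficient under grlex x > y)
2*x^4 - 3*x^3*y + 3*x^2*y^2 - x^3 - x*y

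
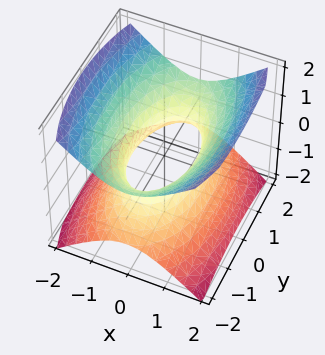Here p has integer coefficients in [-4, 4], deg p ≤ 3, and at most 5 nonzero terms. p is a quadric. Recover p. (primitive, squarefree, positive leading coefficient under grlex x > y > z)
1. The degree is 2 — an hourglass — one-sheet hyperboloid; a quadric.
2. Symmetries: mirror symmetry z ↦ −z ⇒ only even powers of z; mirror symmetry y ↦ −y ⇒ only even powers of y; mirror symmetry x ↦ −x ⇒ only even powers of x.
3. From the visible intercepts: it misses every integer gridline on the z-axis.
4. Together with the visible shape, these determine p as stated.

3*x^2 + y^2 - 3*z^2 - 2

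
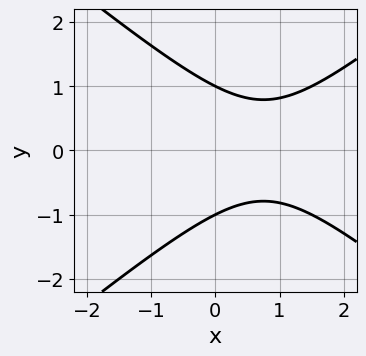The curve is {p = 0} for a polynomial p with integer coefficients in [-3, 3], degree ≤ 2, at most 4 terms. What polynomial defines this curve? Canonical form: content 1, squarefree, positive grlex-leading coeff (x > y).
2*x^2 - 3*y^2 - 3*x + 3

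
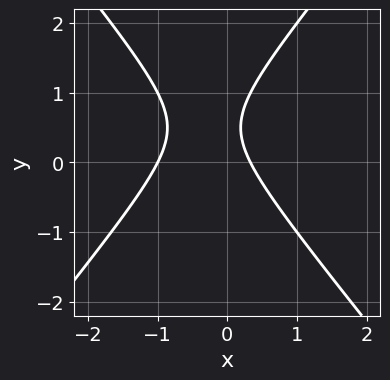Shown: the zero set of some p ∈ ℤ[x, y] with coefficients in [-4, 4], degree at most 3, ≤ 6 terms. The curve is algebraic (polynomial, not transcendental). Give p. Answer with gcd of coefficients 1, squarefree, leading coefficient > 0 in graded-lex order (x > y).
3*x^2 - 2*y^2 + 2*x + 2*y - 1

1. deg p = 2. A generic line meets the curve in up to 2 points.
2. From the axis intercepts and sections: the curve avoids every integer y-axis point in the box; it crosses the x-axis at the gridline x = -1.
3. Together with the visible shape, these determine p as stated.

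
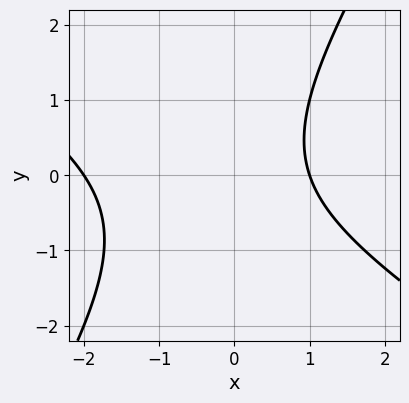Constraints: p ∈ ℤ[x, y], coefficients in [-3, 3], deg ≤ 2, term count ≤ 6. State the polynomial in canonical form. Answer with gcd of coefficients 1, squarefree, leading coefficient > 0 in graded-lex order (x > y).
The degree is 2 — no degree-1 curve has this shape.
Checking where it meets the axes: among the integer gridlines, it crosses the x-axis at x ∈ {-2, 1}; the curve avoids every integer y-axis point in the box.
Fitting integer coefficients to these (and the overall shape) gives p.

x^2 + x*y - y^2 + x - 2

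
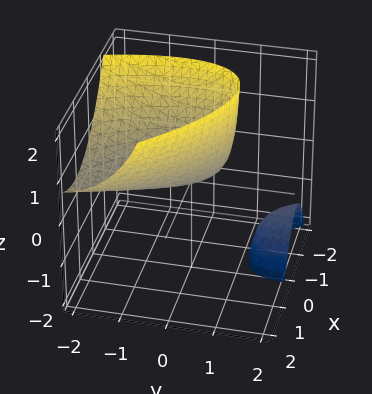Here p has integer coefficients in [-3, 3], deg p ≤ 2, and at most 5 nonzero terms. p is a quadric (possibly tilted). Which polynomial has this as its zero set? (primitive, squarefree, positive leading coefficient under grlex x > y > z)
2*x^2 + 2*x*y + y^2 + 2*y*z - 2*z

First, there are 2 components.
Next, deg p = 2.
Next, from the axis intercepts and sections: one x-axis crossing is at x = 0; it crosses the z-axis at the gridline z = 0; one y-axis crossing is at y = 0.
Finally, assembling these constraints gives the stated polynomial.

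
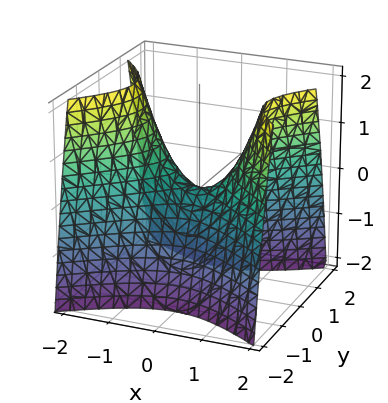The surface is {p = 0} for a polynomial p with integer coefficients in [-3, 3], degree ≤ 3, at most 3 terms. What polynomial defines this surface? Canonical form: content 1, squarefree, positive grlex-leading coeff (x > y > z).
1. The degree is 2 — a hyperbolic paraboloid; a quadric.
2. Symmetries: it's symmetric under y → −y, forcing even powers of y; the x ↦ −x reflection is a symmetry, so x appears only in even powers.
3. From the visible intercepts: it meets the z-axis at z = 0 (among the integer gridlines); it meets the x-axis at x = 0 (among the integer gridlines); one y-axis crossing is at y = 0.
4. Together with the visible shape, these determine p as stated.

2*x^2 - 3*y^2 - 2*z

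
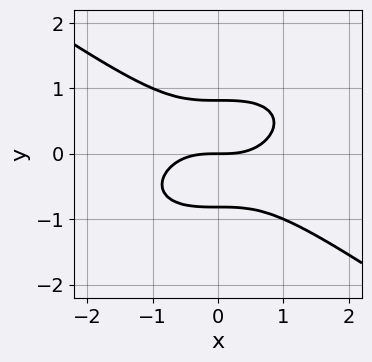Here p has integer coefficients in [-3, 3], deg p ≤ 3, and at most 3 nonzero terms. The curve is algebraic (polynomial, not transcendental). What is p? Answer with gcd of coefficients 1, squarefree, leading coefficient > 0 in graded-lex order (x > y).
x^3 + 3*y^3 - 2*y

First, deg p = 3. A generic line meets the curve in up to 3 points.
Then, from the axis intercepts and sections: it crosses the x-axis at the gridline x = 0; it crosses the y-axis at the gridline y = 0.
Finally, the integer polynomial consistent with all of this is the stated p.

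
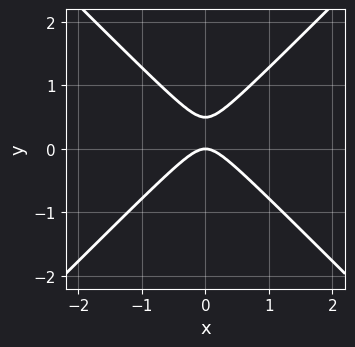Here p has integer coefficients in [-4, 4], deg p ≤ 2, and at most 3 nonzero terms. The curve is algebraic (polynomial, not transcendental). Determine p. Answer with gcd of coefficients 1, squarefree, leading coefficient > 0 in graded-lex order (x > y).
2*x^2 - 2*y^2 + y

1. The degree is 2 — a generic line meets the curve in up to 2 points.
2. Symmetries: it's symmetric under x → −x, forcing even powers of x.
3. Reading off the gridlines: it meets the x-axis at x = 0 (among the integer gridlines); it crosses the y-axis at the gridline y = 0.
4. Matching integer coefficients to the picture gives p.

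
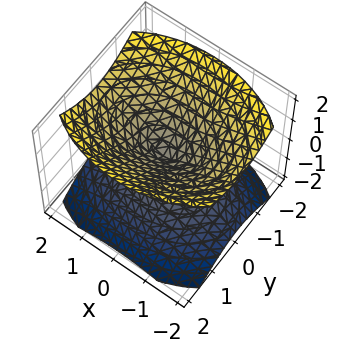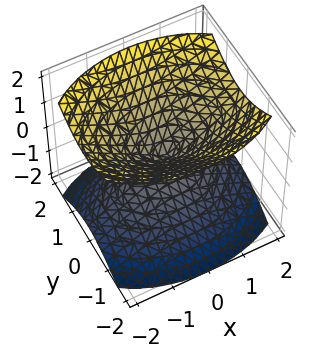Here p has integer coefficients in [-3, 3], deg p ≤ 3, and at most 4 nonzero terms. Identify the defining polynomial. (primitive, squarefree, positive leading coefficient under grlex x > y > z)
First, there are 2 components.
Next, the degree is 2 — a double cone through the origin; a quadric.
Then, symmetries: it's symmetric under z → −z, forcing even powers of z; mirror symmetry x ↦ −x ⇒ only even powers of x; the y ↦ −y reflection is a symmetry, so y appears only in even powers.
Next, from the axis intercepts and sections: one y-axis crossing is at y = 0; one x-axis crossing is at x = 0; it crosses the z-axis at the gridline z = 0.
Finally, solving for integer coefficients yields p as stated.

x^2 + 2*y^2 - 2*z^2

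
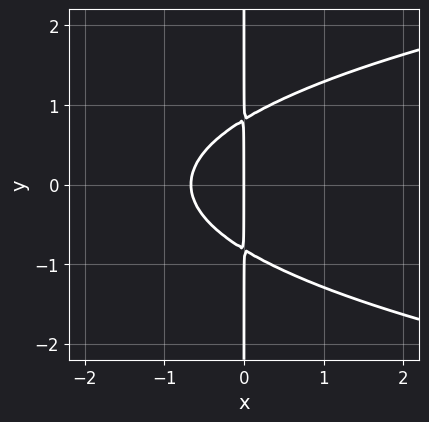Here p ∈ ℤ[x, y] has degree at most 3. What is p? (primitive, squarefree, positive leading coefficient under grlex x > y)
The degree is 3 — no degree-2 curve has this shape.
Symmetries: it's symmetric under y → −y, forcing even powers of y.
From the visible intercepts: one x-axis crossing is at x = 0; the visible y-axis segment lies entirely on the curve.
These observations pin down the coefficients.

3*x*y^2 - 3*x^2 - 2*x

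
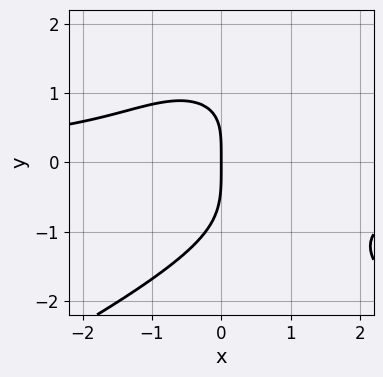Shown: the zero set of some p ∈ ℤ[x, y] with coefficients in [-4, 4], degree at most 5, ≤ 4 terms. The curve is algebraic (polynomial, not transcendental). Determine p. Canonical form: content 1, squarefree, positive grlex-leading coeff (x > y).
y^4 + 2*x^2*y - x*y + 3*x

(a) The degree is 4 — a generic line meets the curve in up to 4 points.
(b) From the axis intercepts and sections: it meets the y-axis at y = 0 (among the integer gridlines); it meets the x-axis at x = 0 (among the integer gridlines).
(c) These observations pin down the coefficients.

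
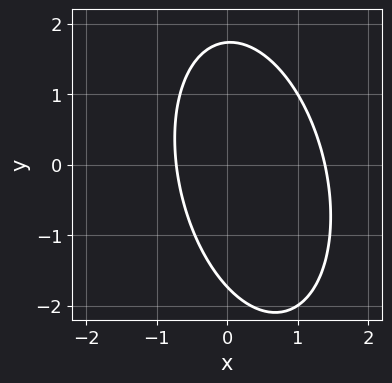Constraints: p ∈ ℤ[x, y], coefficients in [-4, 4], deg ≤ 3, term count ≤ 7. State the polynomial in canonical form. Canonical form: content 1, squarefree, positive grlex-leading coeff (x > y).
3*x^2 + x*y + y^2 - 2*x - 3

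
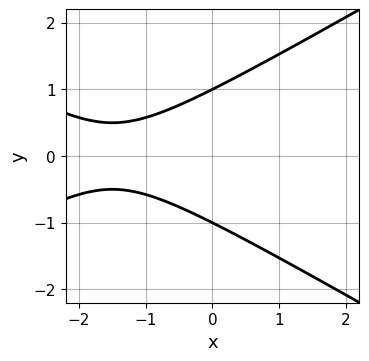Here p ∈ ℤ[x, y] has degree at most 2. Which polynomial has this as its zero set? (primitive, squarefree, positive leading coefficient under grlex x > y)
(a) The degree is 2 — no degree-1 curve has this shape.
(b) Symmetries: it's symmetric under y → −y, forcing even powers of y.
(c) Reading off the gridlines: the curve avoids every integer x-axis point in the box; the y-axis gridline crossings are at y ∈ {-1, 1}.
(d) Matching integer coefficients to the picture gives p.

x^2 - 3*y^2 + 3*x + 3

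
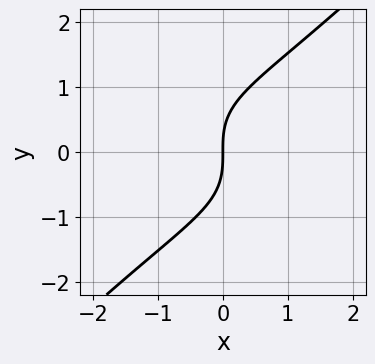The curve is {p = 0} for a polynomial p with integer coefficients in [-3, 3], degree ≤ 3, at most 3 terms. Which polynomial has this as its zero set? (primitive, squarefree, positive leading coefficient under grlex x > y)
1. deg p = 3.
2. From the visible intercepts: it crosses the x-axis at the gridline x = 0; it crosses the y-axis at the gridline y = 0.
3. Putting this together gives p.

x^2*y - y^3 + 2*x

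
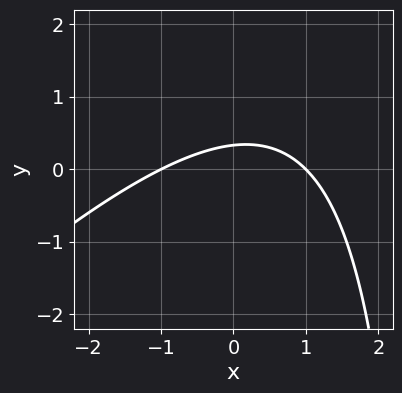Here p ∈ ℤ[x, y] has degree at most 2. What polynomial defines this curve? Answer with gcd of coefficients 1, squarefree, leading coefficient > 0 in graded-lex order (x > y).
x^2 - x*y + 3*y - 1

(a) The degree is 2 — the shape is more complex than any degree-1 curve.
(b) Reading off the gridlines: among the integer gridlines, it crosses the x-axis at x ∈ {-1, 1}.
(c) Together with the visible shape, these determine p as stated.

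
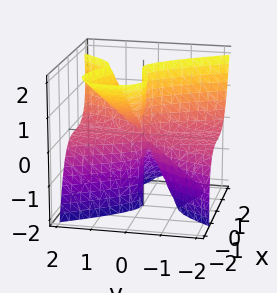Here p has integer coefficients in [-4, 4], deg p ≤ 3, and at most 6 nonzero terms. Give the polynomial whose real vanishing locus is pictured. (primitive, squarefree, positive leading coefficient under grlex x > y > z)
The degree is 3 — a generic line meets the surface in up to 3 points.
Reading off the gridlines: one x-axis crossing is at x = 0; the visible y-axis segment lies entirely on the surface; the visible z-axis segment lies entirely on the surface.
Solving for integer coefficients yields p as stated.

2*x^3 + 2*x^2*z - 2*y^2*z + y*z^2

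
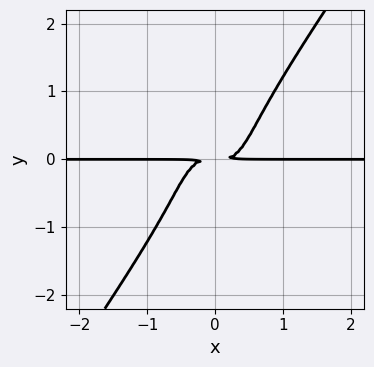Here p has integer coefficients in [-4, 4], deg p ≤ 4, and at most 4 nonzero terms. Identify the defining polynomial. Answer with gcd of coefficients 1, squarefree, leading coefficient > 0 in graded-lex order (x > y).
1. Degree: no degree-3 curve has this shape, so deg p = 4.
2. From the axis intercepts and sections: every point of the x-axis in the box is on the curve.
3. These observations pin down the coefficients.

3*x^3*y - y^4 - y^2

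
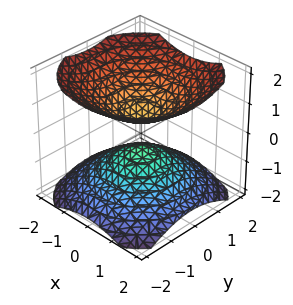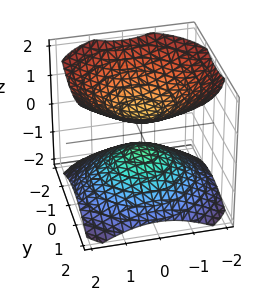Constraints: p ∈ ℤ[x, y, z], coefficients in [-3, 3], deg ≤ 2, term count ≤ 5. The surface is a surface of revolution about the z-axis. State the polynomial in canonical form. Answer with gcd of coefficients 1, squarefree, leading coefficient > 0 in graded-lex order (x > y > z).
2*x^2 + 2*y^2 - 3*z^2 + 1

I count 2 distinct pieces. They look like related sheets of one shape, so recover p as a whole.
The degree is 2 — a generic line meets the surface in up to 2 points.
Symmetry: the surface is invariant under rotation about z: p = q(x² + y², z).
From the axis intercepts and sections: the surface avoids every integer x-axis point in the box; a circular section at z = -1 has radius exactly 1; it misses every integer gridline on the y-axis.
The integer polynomial consistent with all of this is the stated p.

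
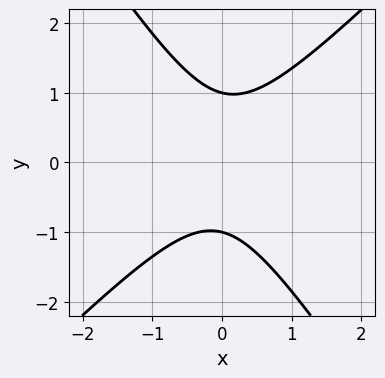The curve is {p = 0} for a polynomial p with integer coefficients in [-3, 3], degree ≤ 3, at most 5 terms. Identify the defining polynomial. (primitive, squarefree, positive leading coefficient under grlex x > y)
1. The degree is 2 — the shape is more complex than any degree-1 curve.
2. Reading off the gridlines: among the integer gridlines, it crosses the y-axis at y ∈ {-1, 1}; it misses every integer gridline on the x-axis.
3. Putting this together gives p.

3*x^2 - x*y - 2*y^2 + 2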